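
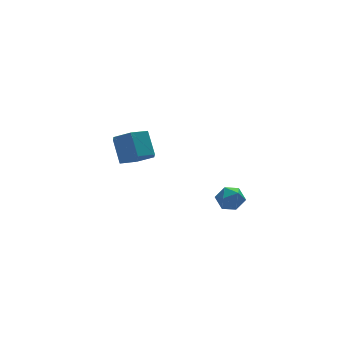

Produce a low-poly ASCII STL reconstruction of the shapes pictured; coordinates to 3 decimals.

solid 
facet normal -0.809 0.250 -0.533
outer loop
vertex 1.901 -2.274 -4.466
vertex 1.564 -2.988 -4.289
vertex 1.441 -2.352 -3.804
endloop
endfacet
facet normal -0.502 0.827 -0.251
outer loop
vertex 1.901 -2.274 -4.466
vertex 1.441 -2.352 -3.804
vertex 2.128 -1.925 -3.771
endloop
endfacet
facet normal 0.171 0.857 -0.486
outer loop
vertex 1.901 -2.274 -4.466
vertex 2.128 -1.925 -3.771
vertex 2.677 -2.298 -4.235
endloop
endfacet
facet normal 0.281 0.295 -0.913
outer loop
vertex 1.901 -2.274 -4.466
vertex 2.677 -2.298 -4.235
vertex 2.328 -2.956 -4.555
endloop
endfacet
facet normal -0.325 -0.080 -0.942
outer loop
vertex 1.901 -2.274 -4.466
vertex 2.328 -2.956 -4.555
vertex 1.564 -2.988 -4.289
endloop
endfacet
facet normal -0.485 0.745 0.457
outer loop
vertex 2.128 -1.925 -3.771
vertex 1.441 -2.352 -3.804
vertex 1.932 -2.424 -3.165
endloop
endfacet
facet normal -0.982 -0.191 0.001
outer loop
vertex 1.441 -2.352 -3.804
vertex 1.564 -2.988 -4.289
vertex 1.583 -3.082 -3.485
endloop
endfacet
facet normal -0.200 -0.724 -0.661
outer loop
vertex 1.564 -2.988 -4.289
vertex 2.328 -2.956 -4.555
vertex 2.132 -3.455 -3.949
endloop
endfacet
facet normal 0.781 -0.116 -0.613
outer loop
vertex 2.328 -2.956 -4.555
vertex 2.677 -2.298 -4.235
vertex 2.819 -3.028 -3.916
endloop
endfacet
facet normal 0.605 0.793 0.078
outer loop
vertex 2.677 -2.298 -4.235
vertex 2.128 -1.925 -3.771
vertex 2.696 -2.392 -3.431
endloop
endfacet
facet normal -0.281 -0.295 0.913
outer loop
vertex 2.359 -3.106 -3.254
vertex 1.932 -2.424 -3.165
vertex 1.583 -3.082 -3.485
endloop
endfacet
facet normal -0.171 -0.857 0.486
outer loop
vertex 2.359 -3.106 -3.254
vertex 1.583 -3.082 -3.485
vertex 2.132 -3.455 -3.949
endloop
endfacet
facet normal 0.502 -0.827 0.251
outer loop
vertex 2.359 -3.106 -3.254
vertex 2.132 -3.455 -3.949
vertex 2.819 -3.028 -3.916
endloop
endfacet
facet normal 0.809 -0.250 0.533
outer loop
vertex 2.359 -3.106 -3.254
vertex 2.819 -3.028 -3.916
vertex 2.696 -2.392 -3.431
endloop
endfacet
facet normal 0.325 0.080 0.942
outer loop
vertex 2.359 -3.106 -3.254
vertex 2.696 -2.392 -3.431
vertex 1.932 -2.424 -3.165
endloop
endfacet
facet normal -0.781 0.116 0.613
outer loop
vertex 1.583 -3.082 -3.485
vertex 1.932 -2.424 -3.165
vertex 1.441 -2.352 -3.804
endloop
endfacet
facet normal -0.605 -0.793 -0.078
outer loop
vertex 2.132 -3.455 -3.949
vertex 1.583 -3.082 -3.485
vertex 1.564 -2.988 -4.289
endloop
endfacet
facet normal 0.485 -0.745 -0.457
outer loop
vertex 2.819 -3.028 -3.916
vertex 2.132 -3.455 -3.949
vertex 2.328 -2.956 -4.555
endloop
endfacet
facet normal 0.982 0.191 -0.001
outer loop
vertex 2.696 -2.392 -3.431
vertex 2.819 -3.028 -3.916
vertex 2.677 -2.298 -4.235
endloop
endfacet
facet normal 0.200 0.724 0.661
outer loop
vertex 1.932 -2.424 -3.165
vertex 2.696 -2.392 -3.431
vertex 2.128 -1.925 -3.771
endloop
endfacet
facet normal -0.013 -0.686 -0.728
outer loop
vertex 0.161 2.646 -3.399
vertex -0.61 3.172 -3.881
vertex 0.393 3.39 -4.104
endloop
endfacet
facet normal 0.975 -0.169 0.143
outer loop
vertex 0.161 2.646 -3.399
vertex 0.393 3.39 -4.104
vertex 0.18 3.723 -2.257
endloop
endfacet
facet normal 0.975 -0.169 0.143
outer loop
vertex 0.18 3.723 -2.257
vertex 0.393 3.39 -4.104
vertex 0.412 4.467 -2.961
endloop
endfacet
facet normal 0.012 0.685 0.728
outer loop
vertex 0.18 3.723 -2.257
vertex 0.412 4.467 -2.961
vertex -0.59 4.248 -2.739
endloop
endfacet
facet normal -0.013 -0.686 -0.727
outer loop
vertex 0.393 3.39 -4.104
vertex -0.61 3.172 -3.881
vertex -0.378 3.915 -4.586
endloop
endfacet
facet normal 0.679 0.529 -0.510
outer loop
vertex 0.393 3.39 -4.104
vertex -0.378 3.915 -4.586
vertex 0.412 4.467 -2.961
endloop
endfacet
facet normal 0.679 0.529 -0.510
outer loop
vertex 0.412 4.467 -2.961
vertex -0.378 3.915 -4.586
vertex -0.359 4.992 -3.443
endloop
endfacet
facet normal 0.012 0.685 0.728
outer loop
vertex 0.412 4.467 -2.961
vertex -0.359 4.992 -3.443
vertex -0.59 4.248 -2.739
endloop
endfacet
facet normal -0.013 -0.686 -0.727
outer loop
vertex -0.378 3.915 -4.586
vertex -0.61 3.172 -3.881
vertex -1.38 3.697 -4.363
endloop
endfacet
facet normal -0.297 0.697 -0.652
outer loop
vertex -0.378 3.915 -4.586
vertex -1.38 3.697 -4.363
vertex -0.359 4.992 -3.443
endloop
endfacet
facet normal -0.296 0.697 -0.653
outer loop
vertex -0.359 4.992 -3.443
vertex -1.38 3.697 -4.363
vertex -1.361 4.774 -3.221
endloop
endfacet
facet normal 0.012 0.685 0.728
outer loop
vertex -0.359 4.992 -3.443
vertex -1.361 4.774 -3.221
vertex -0.59 4.248 -2.739
endloop
endfacet
facet normal -0.012 -0.685 -0.728
outer loop
vertex -1.38 3.697 -4.363
vertex -0.61 3.172 -3.881
vertex -1.612 2.953 -3.659
endloop
endfacet
facet normal -0.975 0.169 -0.143
outer loop
vertex -1.38 3.697 -4.363
vertex -1.612 2.953 -3.659
vertex -1.361 4.774 -3.221
endloop
endfacet
facet normal -0.975 0.169 -0.143
outer loop
vertex -1.361 4.774 -3.221
vertex -1.612 2.953 -3.659
vertex -1.593 4.03 -2.516
endloop
endfacet
facet normal 0.013 0.686 0.728
outer loop
vertex -1.361 4.774 -3.221
vertex -1.593 4.03 -2.516
vertex -0.59 4.248 -2.739
endloop
endfacet
facet normal -0.012 -0.685 -0.728
outer loop
vertex -1.612 2.953 -3.659
vertex -0.61 3.172 -3.881
vertex -0.841 2.428 -3.177
endloop
endfacet
facet normal -0.679 -0.529 0.510
outer loop
vertex -1.612 2.953 -3.659
vertex -0.841 2.428 -3.177
vertex -1.593 4.03 -2.516
endloop
endfacet
facet normal -0.679 -0.529 0.510
outer loop
vertex -1.593 4.03 -2.516
vertex -0.841 2.428 -3.177
vertex -0.822 3.505 -2.034
endloop
endfacet
facet normal 0.013 0.686 0.727
outer loop
vertex -1.593 4.03 -2.516
vertex -0.822 3.505 -2.034
vertex -0.59 4.248 -2.739
endloop
endfacet
facet normal -0.012 -0.685 -0.728
outer loop
vertex -0.841 2.428 -3.177
vertex -0.61 3.172 -3.881
vertex 0.161 2.646 -3.399
endloop
endfacet
facet normal 0.296 -0.698 0.652
outer loop
vertex -0.841 2.428 -3.177
vertex 0.161 2.646 -3.399
vertex -0.822 3.505 -2.034
endloop
endfacet
facet normal 0.297 -0.697 0.653
outer loop
vertex -0.822 3.505 -2.034
vertex 0.161 2.646 -3.399
vertex 0.18 3.723 -2.257
endloop
endfacet
facet normal 0.013 0.686 0.727
outer loop
vertex -0.822 3.505 -2.034
vertex 0.18 3.723 -2.257
vertex -0.59 4.248 -2.739
endloop
endfacet

endsolid


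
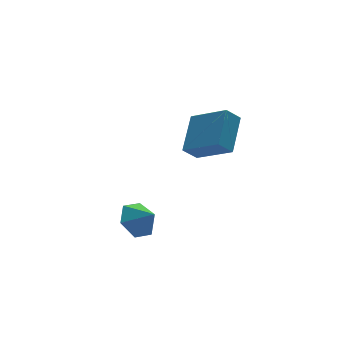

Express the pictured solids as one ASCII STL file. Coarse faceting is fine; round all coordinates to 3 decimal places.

solid 
facet normal -0.544 -0.635 -0.549
outer loop
vertex 1.326 -0.983 -1.527
vertex 0.61 -0.959 -0.845
vertex 0.431 0.647 -2.524
endloop
endfacet
facet normal 0.724 -0.024 -0.690
outer loop
vertex 1.59 1.999 -1.355
vertex 1.326 -0.983 -1.527
vertex 0.431 0.647 -2.524
endloop
endfacet
facet normal -0.544 -0.635 -0.549
outer loop
vertex 0.431 0.647 -2.524
vertex 0.61 -0.959 -0.845
vertex -0.285 0.671 -1.842
endloop
endfacet
facet normal -0.424 0.772 -0.473
outer loop
vertex -0.285 0.671 -1.842
vertex 1.59 1.999 -1.355
vertex 0.431 0.647 -2.524
endloop
endfacet
facet normal 0.424 -0.772 0.473
outer loop
vertex 1.326 -0.983 -1.527
vertex 1.769 0.393 0.324
vertex 0.61 -0.959 -0.845
endloop
endfacet
facet normal 0.724 -0.024 -0.690
outer loop
vertex 2.485 0.369 -0.358
vertex 1.326 -0.983 -1.527
vertex 1.59 1.999 -1.355
endloop
endfacet
facet normal 0.424 -0.772 0.473
outer loop
vertex 2.485 0.369 -0.358
vertex 1.769 0.393 0.324
vertex 1.326 -0.983 -1.527
endloop
endfacet
facet normal -0.724 0.024 0.690
outer loop
vertex 0.61 -0.959 -0.845
vertex 1.769 0.393 0.324
vertex -0.285 0.671 -1.842
endloop
endfacet
facet normal -0.424 0.772 -0.473
outer loop
vertex 0.874 2.023 -0.673
vertex 1.59 1.999 -1.355
vertex -0.285 0.671 -1.842
endloop
endfacet
facet normal -0.724 0.024 0.690
outer loop
vertex -0.285 0.671 -1.842
vertex 1.769 0.393 0.324
vertex 0.874 2.023 -0.673
endloop
endfacet
facet normal 0.544 0.635 0.549
outer loop
vertex 0.874 2.023 -0.673
vertex 2.485 0.369 -0.358
vertex 1.59 1.999 -1.355
endloop
endfacet
facet normal 0.544 0.635 0.549
outer loop
vertex 1.769 0.393 0.324
vertex 2.485 0.369 -0.358
vertex 0.874 2.023 -0.673
endloop
endfacet
facet normal -0.378 0.691 -0.616
outer loop
vertex -3.408 -1.305 -3.213
vertex -3.893 -2.019 -3.717
vertex -4.333 -1.568 -2.94
endloop
endfacet
facet normal 0.252 0.112 0.961
outer loop
vertex -3.408 -1.305 -3.213
vertex -4.333 -1.568 -2.94
vertex -3.467 -2.801 -3.023
endloop
endfacet
facet normal -0.377 0.692 -0.615
outer loop
vertex -4.333 -1.568 -2.94
vertex -3.893 -2.019 -3.717
vertex -4.819 -2.282 -3.445
endloop
endfacet
facet normal -0.396 -0.335 0.855
outer loop
vertex -4.333 -1.568 -2.94
vertex -4.819 -2.282 -3.445
vertex -3.467 -2.801 -3.023
endloop
endfacet
facet normal -0.377 0.692 -0.615
outer loop
vertex -4.819 -2.282 -3.445
vertex -3.893 -2.019 -3.717
vertex -4.379 -2.733 -4.222
endloop
endfacet
facet normal -0.417 -0.868 0.268
outer loop
vertex -4.819 -2.282 -3.445
vertex -4.379 -2.733 -4.222
vertex -3.467 -2.801 -3.023
endloop
endfacet
facet normal -0.379 0.692 -0.614
outer loop
vertex -4.379 -2.733 -4.222
vertex -3.893 -2.019 -3.717
vertex -3.454 -2.469 -4.495
endloop
endfacet
facet normal 0.209 -0.954 -0.213
outer loop
vertex -4.379 -2.733 -4.222
vertex -3.454 -2.469 -4.495
vertex -3.467 -2.801 -3.023
endloop
endfacet
facet normal -0.378 0.693 -0.614
outer loop
vertex -3.454 -2.469 -4.495
vertex -3.893 -2.019 -3.717
vertex -2.968 -1.756 -3.99
endloop
endfacet
facet normal 0.855 -0.507 -0.107
outer loop
vertex -3.454 -2.469 -4.495
vertex -2.968 -1.756 -3.99
vertex -3.467 -2.801 -3.023
endloop
endfacet
facet normal -0.378 0.691 -0.616
outer loop
vertex -2.968 -1.756 -3.99
vertex -3.893 -2.019 -3.717
vertex -3.408 -1.305 -3.213
endloop
endfacet
facet normal 0.876 0.027 0.481
outer loop
vertex -2.968 -1.756 -3.99
vertex -3.408 -1.305 -3.213
vertex -3.467 -2.801 -3.023
endloop
endfacet

endsolid


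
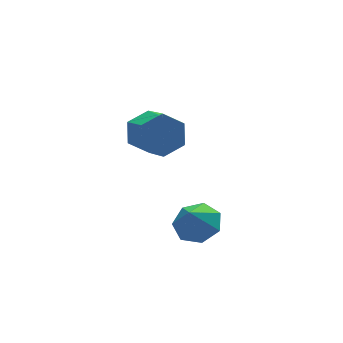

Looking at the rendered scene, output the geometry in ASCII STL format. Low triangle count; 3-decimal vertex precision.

solid 
facet normal 0.072 0.842 -0.535
outer loop
vertex 2.673 2.623 -2.845
vertex 1.909 3.062 -2.256
vertex 2.924 3.16 -1.966
endloop
endfacet
facet normal 0.969 -0.186 -0.163
outer loop
vertex 2.673 2.623 -2.845
vertex 2.924 3.16 -1.966
vertex 2.535 0.998 -1.813
endloop
endfacet
facet normal 0.969 -0.186 -0.162
outer loop
vertex 2.535 0.998 -1.813
vertex 2.924 3.16 -1.966
vertex 2.785 1.535 -0.934
endloop
endfacet
facet normal -0.072 -0.842 0.535
outer loop
vertex 2.535 0.998 -1.813
vertex 2.785 1.535 -0.934
vertex 1.771 1.438 -1.224
endloop
endfacet
facet normal 0.072 0.842 -0.535
outer loop
vertex 2.924 3.16 -1.966
vertex 1.909 3.062 -2.256
vertex 2.16 3.599 -1.377
endloop
endfacet
facet normal 0.689 0.345 0.637
outer loop
vertex 2.924 3.16 -1.966
vertex 2.16 3.599 -1.377
vertex 2.785 1.535 -0.934
endloop
endfacet
facet normal 0.690 0.345 0.636
outer loop
vertex 2.785 1.535 -0.934
vertex 2.16 3.599 -1.377
vertex 2.021 1.975 -0.345
endloop
endfacet
facet normal -0.072 -0.842 0.535
outer loop
vertex 2.785 1.535 -0.934
vertex 2.021 1.975 -0.345
vertex 1.771 1.438 -1.224
endloop
endfacet
facet normal 0.072 0.842 -0.535
outer loop
vertex 2.16 3.599 -1.377
vertex 1.909 3.062 -2.256
vertex 1.145 3.502 -1.667
endloop
endfacet
facet normal -0.279 0.532 0.799
outer loop
vertex 2.16 3.599 -1.377
vertex 1.145 3.502 -1.667
vertex 2.021 1.975 -0.345
endloop
endfacet
facet normal -0.280 0.531 0.799
outer loop
vertex 2.021 1.975 -0.345
vertex 1.145 3.502 -1.667
vertex 1.007 1.877 -0.635
endloop
endfacet
facet normal -0.072 -0.842 0.535
outer loop
vertex 2.021 1.975 -0.345
vertex 1.007 1.877 -0.635
vertex 1.771 1.438 -1.224
endloop
endfacet
facet normal 0.072 0.842 -0.535
outer loop
vertex 1.145 3.502 -1.667
vertex 1.909 3.062 -2.256
vertex 0.895 2.965 -2.546
endloop
endfacet
facet normal -0.969 0.185 0.162
outer loop
vertex 1.145 3.502 -1.667
vertex 0.895 2.965 -2.546
vertex 1.007 1.877 -0.635
endloop
endfacet
facet normal -0.969 0.186 0.163
outer loop
vertex 1.007 1.877 -0.635
vertex 0.895 2.965 -2.546
vertex 0.756 1.34 -1.514
endloop
endfacet
facet normal -0.072 -0.842 0.535
outer loop
vertex 1.007 1.877 -0.635
vertex 0.756 1.34 -1.514
vertex 1.771 1.438 -1.224
endloop
endfacet
facet normal 0.072 0.842 -0.535
outer loop
vertex 0.895 2.965 -2.546
vertex 1.909 3.062 -2.256
vertex 1.659 2.525 -3.135
endloop
endfacet
facet normal -0.690 -0.345 -0.637
outer loop
vertex 0.895 2.965 -2.546
vertex 1.659 2.525 -3.135
vertex 0.756 1.34 -1.514
endloop
endfacet
facet normal -0.689 -0.346 -0.637
outer loop
vertex 0.756 1.34 -1.514
vertex 1.659 2.525 -3.135
vertex 1.52 0.901 -2.103
endloop
endfacet
facet normal -0.072 -0.842 0.535
outer loop
vertex 0.756 1.34 -1.514
vertex 1.52 0.901 -2.103
vertex 1.771 1.438 -1.224
endloop
endfacet
facet normal 0.072 0.842 -0.535
outer loop
vertex 1.659 2.525 -3.135
vertex 1.909 3.062 -2.256
vertex 2.673 2.623 -2.845
endloop
endfacet
facet normal 0.280 -0.532 -0.799
outer loop
vertex 1.659 2.525 -3.135
vertex 2.673 2.623 -2.845
vertex 1.52 0.901 -2.103
endloop
endfacet
facet normal 0.279 -0.532 -0.800
outer loop
vertex 1.52 0.901 -2.103
vertex 2.673 2.623 -2.845
vertex 2.535 0.998 -1.813
endloop
endfacet
facet normal -0.072 -0.842 0.535
outer loop
vertex 1.52 0.901 -2.103
vertex 2.535 0.998 -1.813
vertex 1.771 1.438 -1.224
endloop
endfacet
facet normal 0.408 0.261 -0.875
outer loop
vertex 1.956 -3.131 -3.82
vertex 1.416 -2.254 -3.81
vertex 2.354 -2.435 -3.426
endloop
endfacet
facet normal 0.425 -0.618 0.662
outer loop
vertex 1.956 -3.131 -3.82
vertex 2.354 -2.435 -3.426
vertex 0.864 -2.606 -2.63
endloop
endfacet
facet normal 0.408 0.260 -0.875
outer loop
vertex 2.354 -2.435 -3.426
vertex 1.416 -2.254 -3.81
vertex 2.046 -1.602 -3.322
endloop
endfacet
facet normal 0.465 0.062 0.883
outer loop
vertex 2.354 -2.435 -3.426
vertex 2.046 -1.602 -3.322
vertex 0.864 -2.606 -2.63
endloop
endfacet
facet normal 0.408 0.261 -0.875
outer loop
vertex 2.046 -1.602 -3.322
vertex 1.416 -2.254 -3.81
vertex 1.263 -1.26 -3.585
endloop
endfacet
facet normal -0.019 0.582 0.813
outer loop
vertex 2.046 -1.602 -3.322
vertex 1.263 -1.26 -3.585
vertex 0.864 -2.606 -2.63
endloop
endfacet
facet normal 0.409 0.261 -0.874
outer loop
vertex 1.263 -1.26 -3.585
vertex 1.416 -2.254 -3.81
vertex 0.595 -1.667 -4.019
endloop
endfacet
facet normal -0.664 0.554 0.503
outer loop
vertex 1.263 -1.26 -3.585
vertex 0.595 -1.667 -4.019
vertex 0.864 -2.606 -2.63
endloop
endfacet
facet normal 0.409 0.260 -0.875
outer loop
vertex 0.595 -1.667 -4.019
vertex 1.416 -2.254 -3.81
vertex 0.545 -2.516 -4.295
endloop
endfacet
facet normal -0.982 -0.003 0.188
outer loop
vertex 0.595 -1.667 -4.019
vertex 0.545 -2.516 -4.295
vertex 0.864 -2.606 -2.63
endloop
endfacet
facet normal 0.409 0.261 -0.875
outer loop
vertex 0.545 -2.516 -4.295
vertex 1.416 -2.254 -3.81
vertex 1.151 -3.167 -4.206
endloop
endfacet
facet normal -0.735 -0.670 0.105
outer loop
vertex 0.545 -2.516 -4.295
vertex 1.151 -3.167 -4.206
vertex 0.864 -2.606 -2.63
endloop
endfacet
facet normal 0.408 0.261 -0.875
outer loop
vertex 1.151 -3.167 -4.206
vertex 1.416 -2.254 -3.81
vertex 1.956 -3.131 -3.82
endloop
endfacet
facet normal -0.109 -0.943 0.316
outer loop
vertex 1.151 -3.167 -4.206
vertex 1.956 -3.131 -3.82
vertex 0.864 -2.606 -2.63
endloop
endfacet

endsolid


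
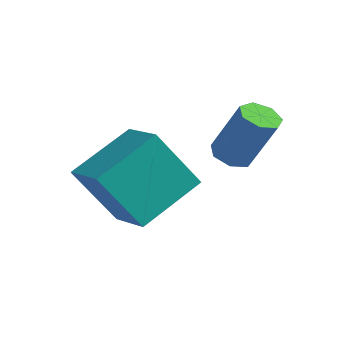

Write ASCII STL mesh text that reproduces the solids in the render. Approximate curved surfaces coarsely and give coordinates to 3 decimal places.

solid 
facet normal -0.478 -0.094 -0.874
outer loop
vertex 0.471 -1.857 -2.227
vertex -0.016 -1.91 -1.955
vertex 0.232 -1.443 -2.141
endloop
endfacet
facet normal 0.728 0.514 -0.454
outer loop
vertex 0.471 -1.857 -2.227
vertex 0.232 -1.443 -2.141
vertex 1.263 -1.698 -0.776
endloop
endfacet
facet normal 0.728 0.515 -0.453
outer loop
vertex 1.263 -1.698 -0.776
vertex 0.232 -1.443 -2.141
vertex 1.023 -1.284 -0.691
endloop
endfacet
facet normal 0.476 0.097 0.874
outer loop
vertex 1.263 -1.698 -0.776
vertex 1.023 -1.284 -0.691
vertex 0.776 -1.75 -0.505
endloop
endfacet
facet normal -0.476 -0.095 -0.874
outer loop
vertex 0.232 -1.443 -2.141
vertex -0.016 -1.91 -1.955
vertex -0.194 -1.38 -1.916
endloop
endfacet
facet normal 0.069 0.987 -0.146
outer loop
vertex 0.232 -1.443 -2.141
vertex -0.194 -1.38 -1.916
vertex 1.023 -1.284 -0.691
endloop
endfacet
facet normal 0.069 0.987 -0.146
outer loop
vertex 1.023 -1.284 -0.691
vertex -0.194 -1.38 -1.916
vertex 0.597 -1.221 -0.465
endloop
endfacet
facet normal 0.477 0.096 0.873
outer loop
vertex 1.023 -1.284 -0.691
vertex 0.597 -1.221 -0.465
vertex 0.776 -1.75 -0.505
endloop
endfacet
facet normal -0.476 -0.096 -0.874
outer loop
vertex -0.194 -1.38 -1.916
vertex -0.016 -1.91 -1.955
vertex -0.486 -1.716 -1.72
endloop
endfacet
facet normal -0.642 0.717 0.272
outer loop
vertex -0.194 -1.38 -1.916
vertex -0.486 -1.716 -1.72
vertex 0.597 -1.221 -0.465
endloop
endfacet
facet normal -0.643 0.715 0.273
outer loop
vertex 0.597 -1.221 -0.465
vertex -0.486 -1.716 -1.72
vertex 0.306 -1.557 -0.27
endloop
endfacet
facet normal 0.476 0.095 0.874
outer loop
vertex 0.597 -1.221 -0.465
vertex 0.306 -1.557 -0.27
vertex 0.776 -1.75 -0.505
endloop
endfacet
facet normal -0.477 -0.097 -0.874
outer loop
vertex -0.486 -1.716 -1.72
vertex -0.016 -1.91 -1.955
vertex -0.423 -2.198 -1.701
endloop
endfacet
facet normal -0.869 -0.094 0.485
outer loop
vertex -0.486 -1.716 -1.72
vertex -0.423 -2.198 -1.701
vertex 0.306 -1.557 -0.27
endloop
endfacet
facet normal -0.870 -0.093 0.485
outer loop
vertex 0.306 -1.557 -0.27
vertex -0.423 -2.198 -1.701
vertex 0.368 -2.039 -0.251
endloop
endfacet
facet normal 0.476 0.096 0.874
outer loop
vertex 0.306 -1.557 -0.27
vertex 0.368 -2.039 -0.251
vertex 0.776 -1.75 -0.505
endloop
endfacet
facet normal -0.478 -0.095 -0.873
outer loop
vertex -0.423 -2.198 -1.701
vertex -0.016 -1.91 -1.955
vertex -0.054 -2.462 -1.874
endloop
endfacet
facet normal -0.441 -0.834 0.332
outer loop
vertex -0.423 -2.198 -1.701
vertex -0.054 -2.462 -1.874
vertex 0.368 -2.039 -0.251
endloop
endfacet
facet normal -0.441 -0.834 0.332
outer loop
vertex 0.368 -2.039 -0.251
vertex -0.054 -2.462 -1.874
vertex 0.738 -2.303 -0.423
endloop
endfacet
facet normal 0.476 0.097 0.874
outer loop
vertex 0.368 -2.039 -0.251
vertex 0.738 -2.303 -0.423
vertex 0.776 -1.75 -0.505
endloop
endfacet
facet normal -0.477 -0.095 -0.873
outer loop
vertex -0.054 -2.462 -1.874
vertex -0.016 -1.91 -1.955
vertex 0.344 -2.311 -2.108
endloop
endfacet
facet normal 0.318 -0.946 -0.070
outer loop
vertex -0.054 -2.462 -1.874
vertex 0.344 -2.311 -2.108
vertex 0.738 -2.303 -0.423
endloop
endfacet
facet normal 0.320 -0.945 -0.070
outer loop
vertex 0.738 -2.303 -0.423
vertex 0.344 -2.311 -2.108
vertex 1.136 -2.151 -0.657
endloop
endfacet
facet normal 0.477 0.097 0.874
outer loop
vertex 0.738 -2.303 -0.423
vertex 1.136 -2.151 -0.657
vertex 0.776 -1.75 -0.505
endloop
endfacet
facet normal -0.477 -0.095 -0.873
outer loop
vertex 0.344 -2.311 -2.108
vertex -0.016 -1.91 -1.955
vertex 0.471 -1.857 -2.227
endloop
endfacet
facet normal 0.839 -0.345 -0.420
outer loop
vertex 0.344 -2.311 -2.108
vertex 0.471 -1.857 -2.227
vertex 1.136 -2.151 -0.657
endloop
endfacet
facet normal 0.839 -0.346 -0.420
outer loop
vertex 1.136 -2.151 -0.657
vertex 0.471 -1.857 -2.227
vertex 1.263 -1.698 -0.776
endloop
endfacet
facet normal 0.476 0.096 0.874
outer loop
vertex 1.136 -2.151 -0.657
vertex 1.263 -1.698 -0.776
vertex 0.776 -1.75 -0.505
endloop
endfacet
facet normal -0.957 0.203 -0.207
outer loop
vertex -2.331 -3.082 -1.504
vertex -1.779 -2.156 -3.152
vertex -2.474 -4.774 -2.503
endloop
endfacet
facet normal -0.281 -0.470 0.837
outer loop
vertex -1.201 -5.044 -2.228
vertex -2.331 -3.082 -1.504
vertex -2.474 -4.774 -2.503
endloop
endfacet
facet normal -0.957 0.203 -0.207
outer loop
vertex -2.474 -4.774 -2.503
vertex -1.779 -2.156 -3.152
vertex -1.922 -3.848 -4.151
endloop
endfacet
facet normal -0.073 -0.859 -0.507
outer loop
vertex -1.922 -3.848 -4.151
vertex -1.201 -5.044 -2.228
vertex -2.474 -4.774 -2.503
endloop
endfacet
facet normal 0.073 0.859 0.507
outer loop
vertex -2.331 -3.082 -1.504
vertex -0.506 -2.426 -2.877
vertex -1.779 -2.156 -3.152
endloop
endfacet
facet normal -0.281 -0.470 0.837
outer loop
vertex -1.058 -3.352 -1.229
vertex -2.331 -3.082 -1.504
vertex -1.201 -5.044 -2.228
endloop
endfacet
facet normal 0.073 0.859 0.507
outer loop
vertex -1.058 -3.352 -1.229
vertex -0.506 -2.426 -2.877
vertex -2.331 -3.082 -1.504
endloop
endfacet
facet normal 0.281 0.470 -0.837
outer loop
vertex -1.779 -2.156 -3.152
vertex -0.506 -2.426 -2.877
vertex -1.922 -3.848 -4.151
endloop
endfacet
facet normal -0.073 -0.859 -0.507
outer loop
vertex -0.649 -4.118 -3.876
vertex -1.201 -5.044 -2.228
vertex -1.922 -3.848 -4.151
endloop
endfacet
facet normal 0.281 0.470 -0.837
outer loop
vertex -1.922 -3.848 -4.151
vertex -0.506 -2.426 -2.877
vertex -0.649 -4.118 -3.876
endloop
endfacet
facet normal 0.957 -0.203 0.207
outer loop
vertex -0.649 -4.118 -3.876
vertex -1.058 -3.352 -1.229
vertex -1.201 -5.044 -2.228
endloop
endfacet
facet normal 0.957 -0.203 0.207
outer loop
vertex -0.506 -2.426 -2.877
vertex -1.058 -3.352 -1.229
vertex -0.649 -4.118 -3.876
endloop
endfacet

endsolid


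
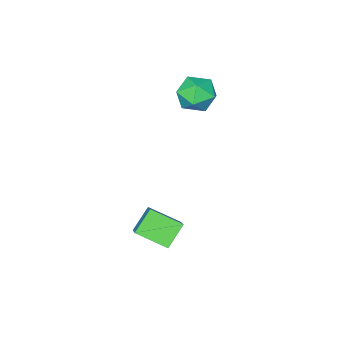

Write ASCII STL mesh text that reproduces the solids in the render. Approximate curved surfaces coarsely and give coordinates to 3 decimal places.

solid 
facet normal -0.426 0.831 -0.358
outer loop
vertex -3.861 0.878 3.094
vertex -4.643 0.612 3.407
vertex -4.109 1.103 3.911
endloop
endfacet
facet normal 0.256 0.949 -0.184
outer loop
vertex -3.861 0.878 3.094
vertex -4.109 1.103 3.911
vertex -3.278 0.849 3.756
endloop
endfacet
facet normal 0.661 0.499 -0.560
outer loop
vertex -3.861 0.878 3.094
vertex -3.278 0.849 3.756
vertex -3.297 0.201 3.157
endloop
endfacet
facet normal 0.230 0.102 -0.968
outer loop
vertex -3.861 0.878 3.094
vertex -3.297 0.201 3.157
vertex -4.141 0.054 2.941
endloop
endfacet
facet normal -0.442 0.307 -0.843
outer loop
vertex -3.861 0.878 3.094
vertex -4.141 0.054 2.941
vertex -4.643 0.612 3.407
endloop
endfacet
facet normal 0.337 0.793 0.507
outer loop
vertex -3.278 0.849 3.756
vertex -4.109 1.103 3.911
vertex -3.699 0.566 4.479
endloop
endfacet
facet normal -0.766 0.602 0.225
outer loop
vertex -4.109 1.103 3.911
vertex -4.643 0.612 3.407
vertex -4.543 0.419 4.263
endloop
endfacet
facet normal -0.792 -0.247 -0.558
outer loop
vertex -4.643 0.612 3.407
vertex -4.141 0.054 2.941
vertex -4.562 -0.229 3.664
endloop
endfacet
facet normal 0.295 -0.579 -0.760
outer loop
vertex -4.141 0.054 2.941
vertex -3.297 0.201 3.157
vertex -3.731 -0.483 3.509
endloop
endfacet
facet normal 0.993 0.065 -0.101
outer loop
vertex -3.297 0.201 3.157
vertex -3.278 0.849 3.756
vertex -3.197 0.008 4.013
endloop
endfacet
facet normal -0.230 -0.102 0.968
outer loop
vertex -3.979 -0.258 4.326
vertex -3.699 0.566 4.479
vertex -4.543 0.419 4.263
endloop
endfacet
facet normal -0.661 -0.499 0.560
outer loop
vertex -3.979 -0.258 4.326
vertex -4.543 0.419 4.263
vertex -4.562 -0.229 3.664
endloop
endfacet
facet normal -0.256 -0.949 0.184
outer loop
vertex -3.979 -0.258 4.326
vertex -4.562 -0.229 3.664
vertex -3.731 -0.483 3.509
endloop
endfacet
facet normal 0.426 -0.831 0.358
outer loop
vertex -3.979 -0.258 4.326
vertex -3.731 -0.483 3.509
vertex -3.197 0.008 4.013
endloop
endfacet
facet normal 0.442 -0.307 0.843
outer loop
vertex -3.979 -0.258 4.326
vertex -3.197 0.008 4.013
vertex -3.699 0.566 4.479
endloop
endfacet
facet normal -0.295 0.579 0.760
outer loop
vertex -4.543 0.419 4.263
vertex -3.699 0.566 4.479
vertex -4.109 1.103 3.911
endloop
endfacet
facet normal -0.993 -0.065 0.101
outer loop
vertex -4.562 -0.229 3.664
vertex -4.543 0.419 4.263
vertex -4.643 0.612 3.407
endloop
endfacet
facet normal -0.337 -0.793 -0.507
outer loop
vertex -3.731 -0.483 3.509
vertex -4.562 -0.229 3.664
vertex -4.141 0.054 2.941
endloop
endfacet
facet normal 0.766 -0.602 -0.225
outer loop
vertex -3.197 0.008 4.013
vertex -3.731 -0.483 3.509
vertex -3.297 0.201 3.157
endloop
endfacet
facet normal 0.792 0.247 0.558
outer loop
vertex -3.699 0.566 4.479
vertex -3.197 0.008 4.013
vertex -3.278 0.849 3.756
endloop
endfacet
facet normal -0.489 0.771 -0.407
outer loop
vertex -0.523 3.477 0.182
vertex 0.321 3.615 -0.571
vertex -1.282 2.446 -0.858
endloop
endfacet
facet normal -0.740 -0.122 0.661
outer loop
vertex -0.621 1.405 -0.309
vertex -0.523 3.477 0.182
vertex -1.282 2.446 -0.858
endloop
endfacet
facet normal -0.490 0.771 -0.407
outer loop
vertex -1.282 2.446 -0.858
vertex 0.321 3.615 -0.571
vertex -0.438 2.584 -1.612
endloop
endfacet
facet normal -0.461 -0.625 -0.630
outer loop
vertex -0.438 2.584 -1.612
vertex -0.621 1.405 -0.309
vertex -1.282 2.446 -0.858
endloop
endfacet
facet normal 0.460 0.625 0.631
outer loop
vertex -0.523 3.477 0.182
vertex 0.982 2.574 -0.022
vertex 0.321 3.615 -0.571
endloop
endfacet
facet normal -0.741 -0.121 0.661
outer loop
vertex 0.138 2.436 0.732
vertex -0.523 3.477 0.182
vertex -0.621 1.405 -0.309
endloop
endfacet
facet normal 0.461 0.625 0.630
outer loop
vertex 0.138 2.436 0.732
vertex 0.982 2.574 -0.022
vertex -0.523 3.477 0.182
endloop
endfacet
facet normal 0.741 0.122 -0.661
outer loop
vertex 0.321 3.615 -0.571
vertex 0.982 2.574 -0.022
vertex -0.438 2.584 -1.612
endloop
endfacet
facet normal -0.460 -0.625 -0.630
outer loop
vertex 0.223 1.543 -1.062
vertex -0.621 1.405 -0.309
vertex -0.438 2.584 -1.612
endloop
endfacet
facet normal 0.741 0.121 -0.661
outer loop
vertex -0.438 2.584 -1.612
vertex 0.982 2.574 -0.022
vertex 0.223 1.543 -1.062
endloop
endfacet
facet normal 0.489 -0.771 0.407
outer loop
vertex 0.223 1.543 -1.062
vertex 0.138 2.436 0.732
vertex -0.621 1.405 -0.309
endloop
endfacet
facet normal 0.490 -0.771 0.407
outer loop
vertex 0.982 2.574 -0.022
vertex 0.138 2.436 0.732
vertex 0.223 1.543 -1.062
endloop
endfacet

endsolid


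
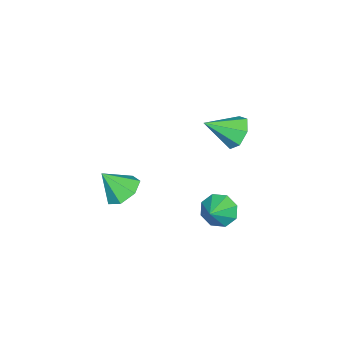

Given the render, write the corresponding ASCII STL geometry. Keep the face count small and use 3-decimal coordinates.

solid 
facet normal -0.270 0.549 -0.791
outer loop
vertex -1.998 -1.234 -3.64
vertex -2.79 -0.853 -3.105
vertex -1.83 -0.487 -3.179
endloop
endfacet
facet normal 0.954 -0.280 0.105
outer loop
vertex -1.998 -1.234 -3.64
vertex -1.83 -0.487 -3.179
vertex -2.35 -1.747 -1.815
endloop
endfacet
facet normal -0.270 0.549 -0.791
outer loop
vertex -1.83 -0.487 -3.179
vertex -2.79 -0.853 -3.105
vertex -2.385 -0.015 -2.662
endloop
endfacet
facet normal 0.773 0.291 0.564
outer loop
vertex -1.83 -0.487 -3.179
vertex -2.385 -0.015 -2.662
vertex -2.35 -1.747 -1.815
endloop
endfacet
facet normal -0.271 0.549 -0.791
outer loop
vertex -2.385 -0.015 -2.662
vertex -2.79 -0.853 -3.105
vertex -3.245 -0.174 -2.478
endloop
endfacet
facet normal 0.110 0.438 0.892
outer loop
vertex -2.385 -0.015 -2.662
vertex -3.245 -0.174 -2.478
vertex -2.35 -1.747 -1.815
endloop
endfacet
facet normal -0.270 0.549 -0.791
outer loop
vertex -3.245 -0.174 -2.478
vertex -2.79 -0.853 -3.105
vertex -3.763 -0.843 -2.766
endloop
endfacet
facet normal -0.535 0.051 0.843
outer loop
vertex -3.245 -0.174 -2.478
vertex -3.763 -0.843 -2.766
vertex -2.35 -1.747 -1.815
endloop
endfacet
facet normal -0.270 0.549 -0.791
outer loop
vertex -3.763 -0.843 -2.766
vertex -2.79 -0.853 -3.105
vertex -3.548 -1.52 -3.309
endloop
endfacet
facet normal -0.677 -0.579 0.454
outer loop
vertex -3.763 -0.843 -2.766
vertex -3.548 -1.52 -3.309
vertex -2.35 -1.747 -1.815
endloop
endfacet
facet normal -0.270 0.549 -0.791
outer loop
vertex -3.548 -1.52 -3.309
vertex -2.79 -0.853 -3.105
vertex -2.762 -1.694 -3.698
endloop
endfacet
facet normal -0.208 -0.978 0.018
outer loop
vertex -3.548 -1.52 -3.309
vertex -2.762 -1.694 -3.698
vertex -2.35 -1.747 -1.815
endloop
endfacet
facet normal -0.270 0.549 -0.791
outer loop
vertex -2.762 -1.694 -3.698
vertex -2.79 -0.853 -3.105
vertex -1.998 -1.234 -3.64
endloop
endfacet
facet normal 0.519 -0.844 -0.137
outer loop
vertex -2.762 -1.694 -3.698
vertex -1.998 -1.234 -3.64
vertex -2.35 -1.747 -1.815
endloop
endfacet
facet normal -0.506 0.706 -0.495
outer loop
vertex -3.345 4.361 1.502
vertex -3.981 4.408 2.219
vertex -3.17 4.909 2.104
endloop
endfacet
facet normal 0.973 -0.073 -0.217
outer loop
vertex -3.345 4.361 1.502
vertex -3.17 4.909 2.104
vertex -3.079 3.152 3.101
endloop
endfacet
facet normal -0.506 0.706 -0.496
outer loop
vertex -3.17 4.909 2.104
vertex -3.981 4.408 2.219
vertex -3.606 5.08 2.793
endloop
endfacet
facet normal 0.838 0.302 0.455
outer loop
vertex -3.17 4.909 2.104
vertex -3.606 5.08 2.793
vertex -3.079 3.152 3.101
endloop
endfacet
facet normal -0.507 0.706 -0.495
outer loop
vertex -3.606 5.08 2.793
vertex -3.981 4.408 2.219
vertex -4.324 4.745 3.05
endloop
endfacet
facet normal 0.238 0.216 0.947
outer loop
vertex -3.606 5.08 2.793
vertex -4.324 4.745 3.05
vertex -3.079 3.152 3.101
endloop
endfacet
facet normal -0.506 0.706 -0.495
outer loop
vertex -4.324 4.745 3.05
vertex -3.981 4.408 2.219
vertex -4.784 4.156 2.681
endloop
endfacet
facet normal -0.375 -0.264 0.889
outer loop
vertex -4.324 4.745 3.05
vertex -4.784 4.156 2.681
vertex -3.079 3.152 3.101
endloop
endfacet
facet normal -0.506 0.706 -0.495
outer loop
vertex -4.784 4.156 2.681
vertex -3.981 4.408 2.219
vertex -4.639 3.757 1.964
endloop
endfacet
facet normal -0.538 -0.778 0.324
outer loop
vertex -4.784 4.156 2.681
vertex -4.639 3.757 1.964
vertex -3.079 3.152 3.101
endloop
endfacet
facet normal -0.506 0.706 -0.496
outer loop
vertex -4.639 3.757 1.964
vertex -3.981 4.408 2.219
vertex -3.998 3.848 1.439
endloop
endfacet
facet normal -0.130 -0.938 -0.321
outer loop
vertex -4.639 3.757 1.964
vertex -3.998 3.848 1.439
vertex -3.079 3.152 3.101
endloop
endfacet
facet normal -0.507 0.706 -0.496
outer loop
vertex -3.998 3.848 1.439
vertex -3.981 4.408 2.219
vertex -3.345 4.361 1.502
endloop
endfacet
facet normal 0.544 -0.623 -0.562
outer loop
vertex -3.998 3.848 1.439
vertex -3.345 4.361 1.502
vertex -3.079 3.152 3.101
endloop
endfacet
facet normal -0.859 -0.038 -0.511
outer loop
vertex -3.53 3.362 -4.662
vertex -4.017 3.554 -3.857
vertex -3.625 4.083 -4.556
endloop
endfacet
facet normal 0.890 0.179 -0.419
outer loop
vertex -3.53 3.362 -4.662
vertex -3.625 4.083 -4.556
vertex -2.883 3.606 -3.183
endloop
endfacet
facet normal -0.859 -0.039 -0.511
outer loop
vertex -3.625 4.083 -4.556
vertex -4.017 3.554 -3.857
vertex -3.95 4.494 -4.041
endloop
endfacet
facet normal 0.693 0.709 -0.128
outer loop
vertex -3.625 4.083 -4.556
vertex -3.95 4.494 -4.041
vertex -2.883 3.606 -3.183
endloop
endfacet
facet normal -0.859 -0.039 -0.511
outer loop
vertex -3.95 4.494 -4.041
vertex -4.017 3.554 -3.857
vertex -4.314 4.355 -3.418
endloop
endfacet
facet normal 0.371 0.836 0.404
outer loop
vertex -3.95 4.494 -4.041
vertex -4.314 4.355 -3.418
vertex -2.883 3.606 -3.183
endloop
endfacet
facet normal -0.859 -0.039 -0.510
outer loop
vertex -4.314 4.355 -3.418
vertex -4.017 3.554 -3.857
vertex -4.504 3.747 -3.052
endloop
endfacet
facet normal 0.112 0.486 0.866
outer loop
vertex -4.314 4.355 -3.418
vertex -4.504 3.747 -3.052
vertex -2.883 3.606 -3.183
endloop
endfacet
facet normal -0.859 -0.039 -0.510
outer loop
vertex -4.504 3.747 -3.052
vertex -4.017 3.554 -3.857
vertex -4.409 3.026 -3.157
endloop
endfacet
facet normal 0.068 -0.135 0.989
outer loop
vertex -4.504 3.747 -3.052
vertex -4.409 3.026 -3.157
vertex -2.883 3.606 -3.183
endloop
endfacet
facet normal -0.859 -0.039 -0.511
outer loop
vertex -4.409 3.026 -3.157
vertex -4.017 3.554 -3.857
vertex -4.084 2.615 -3.672
endloop
endfacet
facet normal 0.265 -0.665 0.698
outer loop
vertex -4.409 3.026 -3.157
vertex -4.084 2.615 -3.672
vertex -2.883 3.606 -3.183
endloop
endfacet
facet normal -0.859 -0.039 -0.511
outer loop
vertex -4.084 2.615 -3.672
vertex -4.017 3.554 -3.857
vertex -3.72 2.754 -4.295
endloop
endfacet
facet normal 0.587 -0.793 0.166
outer loop
vertex -4.084 2.615 -3.672
vertex -3.72 2.754 -4.295
vertex -2.883 3.606 -3.183
endloop
endfacet
facet normal -0.859 -0.040 -0.510
outer loop
vertex -3.72 2.754 -4.295
vertex -4.017 3.554 -3.857
vertex -3.53 3.362 -4.662
endloop
endfacet
facet normal 0.846 -0.443 -0.297
outer loop
vertex -3.72 2.754 -4.295
vertex -3.53 3.362 -4.662
vertex -2.883 3.606 -3.183
endloop
endfacet

endsolid


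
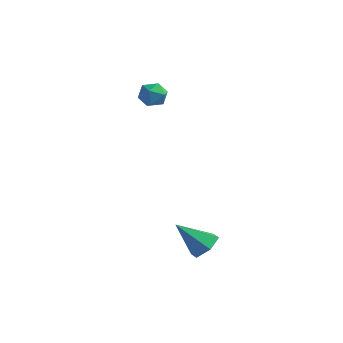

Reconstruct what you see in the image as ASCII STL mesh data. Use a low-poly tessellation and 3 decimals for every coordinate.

solid 
facet normal -0.924 -0.353 0.146
outer loop
vertex -3.101 3.337 1.783
vertex -2.783 2.576 1.953
vertex -2.898 3.133 2.573
endloop
endfacet
facet normal -0.886 0.339 0.315
outer loop
vertex -3.101 3.337 1.783
vertex -2.898 3.133 2.573
vertex -2.712 3.897 2.275
endloop
endfacet
facet normal -0.668 0.696 -0.264
outer loop
vertex -3.101 3.337 1.783
vertex -2.712 3.897 2.275
vertex -2.482 3.813 1.47
endloop
endfacet
facet normal -0.571 0.223 -0.790
outer loop
vertex -3.101 3.337 1.783
vertex -2.482 3.813 1.47
vertex -2.526 2.997 1.271
endloop
endfacet
facet normal -0.729 -0.425 -0.537
outer loop
vertex -3.101 3.337 1.783
vertex -2.526 2.997 1.271
vertex -2.783 2.576 1.953
endloop
endfacet
facet normal -0.390 0.415 0.822
outer loop
vertex -2.712 3.897 2.275
vertex -2.898 3.133 2.573
vertex -2.154 3.483 2.749
endloop
endfacet
facet normal -0.451 -0.704 0.549
outer loop
vertex -2.898 3.133 2.573
vertex -2.783 2.576 1.953
vertex -2.198 2.667 2.55
endloop
endfacet
facet normal -0.135 -0.820 -0.557
outer loop
vertex -2.783 2.576 1.953
vertex -2.526 2.997 1.271
vertex -1.968 2.583 1.745
endloop
endfacet
facet normal 0.121 0.229 -0.966
outer loop
vertex -2.526 2.997 1.271
vertex -2.482 3.813 1.47
vertex -1.782 3.347 1.447
endloop
endfacet
facet normal -0.038 0.993 -0.114
outer loop
vertex -2.482 3.813 1.47
vertex -2.712 3.897 2.275
vertex -1.897 3.904 2.067
endloop
endfacet
facet normal 0.571 -0.223 0.790
outer loop
vertex -1.579 3.143 2.237
vertex -2.154 3.483 2.749
vertex -2.198 2.667 2.55
endloop
endfacet
facet normal 0.668 -0.696 0.264
outer loop
vertex -1.579 3.143 2.237
vertex -2.198 2.667 2.55
vertex -1.968 2.583 1.745
endloop
endfacet
facet normal 0.886 -0.339 -0.315
outer loop
vertex -1.579 3.143 2.237
vertex -1.968 2.583 1.745
vertex -1.782 3.347 1.447
endloop
endfacet
facet normal 0.924 0.353 -0.146
outer loop
vertex -1.579 3.143 2.237
vertex -1.782 3.347 1.447
vertex -1.897 3.904 2.067
endloop
endfacet
facet normal 0.729 0.425 0.537
outer loop
vertex -1.579 3.143 2.237
vertex -1.897 3.904 2.067
vertex -2.154 3.483 2.749
endloop
endfacet
facet normal -0.121 -0.229 0.966
outer loop
vertex -2.198 2.667 2.55
vertex -2.154 3.483 2.749
vertex -2.898 3.133 2.573
endloop
endfacet
facet normal 0.038 -0.993 0.114
outer loop
vertex -1.968 2.583 1.745
vertex -2.198 2.667 2.55
vertex -2.783 2.576 1.953
endloop
endfacet
facet normal 0.390 -0.415 -0.822
outer loop
vertex -1.782 3.347 1.447
vertex -1.968 2.583 1.745
vertex -2.526 2.997 1.271
endloop
endfacet
facet normal 0.451 0.704 -0.549
outer loop
vertex -1.897 3.904 2.067
vertex -1.782 3.347 1.447
vertex -2.482 3.813 1.47
endloop
endfacet
facet normal 0.135 0.820 0.557
outer loop
vertex -2.154 3.483 2.749
vertex -1.897 3.904 2.067
vertex -2.712 3.897 2.275
endloop
endfacet
facet normal 0.599 0.360 -0.715
outer loop
vertex 4.954 -2.975 -3.648
vertex 4.304 -2.409 -3.907
vertex 4.899 -2.155 -3.281
endloop
endfacet
facet normal 0.519 -0.320 0.793
outer loop
vertex 4.954 -2.975 -3.648
vertex 4.899 -2.155 -3.281
vertex 3.136 -3.111 -2.513
endloop
endfacet
facet normal 0.599 0.360 -0.715
outer loop
vertex 4.899 -2.155 -3.281
vertex 4.304 -2.409 -3.907
vertex 4.249 -1.589 -3.54
endloop
endfacet
facet normal 0.099 0.506 0.857
outer loop
vertex 4.899 -2.155 -3.281
vertex 4.249 -1.589 -3.54
vertex 3.136 -3.111 -2.513
endloop
endfacet
facet normal 0.600 0.360 -0.715
outer loop
vertex 4.249 -1.589 -3.54
vertex 4.304 -2.409 -3.907
vertex 3.655 -1.842 -4.166
endloop
endfacet
facet normal -0.642 0.692 0.330
outer loop
vertex 4.249 -1.589 -3.54
vertex 3.655 -1.842 -4.166
vertex 3.136 -3.111 -2.513
endloop
endfacet
facet normal 0.600 0.360 -0.715
outer loop
vertex 3.655 -1.842 -4.166
vertex 4.304 -2.409 -3.907
vertex 3.71 -2.662 -4.533
endloop
endfacet
facet normal -0.964 0.053 -0.262
outer loop
vertex 3.655 -1.842 -4.166
vertex 3.71 -2.662 -4.533
vertex 3.136 -3.111 -2.513
endloop
endfacet
facet normal 0.600 0.360 -0.715
outer loop
vertex 3.71 -2.662 -4.533
vertex 4.304 -2.409 -3.907
vertex 4.359 -3.229 -4.274
endloop
endfacet
facet normal -0.545 -0.773 -0.326
outer loop
vertex 3.71 -2.662 -4.533
vertex 4.359 -3.229 -4.274
vertex 3.136 -3.111 -2.513
endloop
endfacet
facet normal 0.599 0.360 -0.715
outer loop
vertex 4.359 -3.229 -4.274
vertex 4.304 -2.409 -3.907
vertex 4.954 -2.975 -3.648
endloop
endfacet
facet normal 0.198 -0.959 0.201
outer loop
vertex 4.359 -3.229 -4.274
vertex 4.954 -2.975 -3.648
vertex 3.136 -3.111 -2.513
endloop
endfacet

endsolid


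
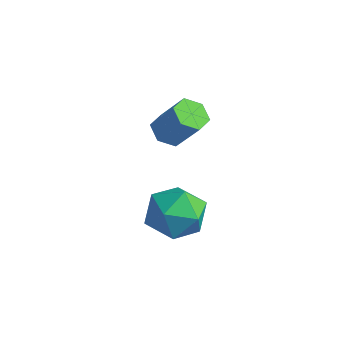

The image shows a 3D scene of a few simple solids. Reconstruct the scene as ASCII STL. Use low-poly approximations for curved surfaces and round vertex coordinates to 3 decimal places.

solid 
facet normal -0.569 -0.145 -0.810
outer loop
vertex -0.271 3.759 1.204
vertex -0.654 3.277 1.559
vertex -0.845 3.961 1.571
endloop
endfacet
facet normal 0.156 0.948 -0.278
outer loop
vertex -0.271 3.759 1.204
vertex -0.845 3.961 1.571
vertex 0.616 3.984 2.467
endloop
endfacet
facet normal 0.156 0.948 -0.278
outer loop
vertex 0.616 3.984 2.467
vertex -0.845 3.961 1.571
vertex 0.043 4.186 2.834
endloop
endfacet
facet normal 0.569 0.144 0.810
outer loop
vertex 0.616 3.984 2.467
vertex 0.043 4.186 2.834
vertex 0.234 3.503 2.821
endloop
endfacet
facet normal -0.569 -0.145 -0.809
outer loop
vertex -0.845 3.961 1.571
vertex -0.654 3.277 1.559
vertex -1.227 3.479 1.926
endloop
endfacet
facet normal -0.622 0.720 0.309
outer loop
vertex -0.845 3.961 1.571
vertex -1.227 3.479 1.926
vertex 0.043 4.186 2.834
endloop
endfacet
facet normal -0.622 0.720 0.309
outer loop
vertex 0.043 4.186 2.834
vertex -1.227 3.479 1.926
vertex -0.339 3.704 3.188
endloop
endfacet
facet normal 0.569 0.144 0.810
outer loop
vertex 0.043 4.186 2.834
vertex -0.339 3.704 3.188
vertex 0.234 3.503 2.821
endloop
endfacet
facet normal -0.569 -0.144 -0.810
outer loop
vertex -1.227 3.479 1.926
vertex -0.654 3.277 1.559
vertex -1.036 2.796 1.913
endloop
endfacet
facet normal -0.777 -0.228 0.587
outer loop
vertex -1.227 3.479 1.926
vertex -1.036 2.796 1.913
vertex -0.339 3.704 3.188
endloop
endfacet
facet normal -0.778 -0.227 0.586
outer loop
vertex -0.339 3.704 3.188
vertex -1.036 2.796 1.913
vertex -0.149 3.021 3.176
endloop
endfacet
facet normal 0.569 0.144 0.810
outer loop
vertex -0.339 3.704 3.188
vertex -0.149 3.021 3.176
vertex 0.234 3.503 2.821
endloop
endfacet
facet normal -0.569 -0.144 -0.810
outer loop
vertex -1.036 2.796 1.913
vertex -0.654 3.277 1.559
vertex -0.463 2.594 1.546
endloop
endfacet
facet normal -0.156 -0.948 0.278
outer loop
vertex -1.036 2.796 1.913
vertex -0.463 2.594 1.546
vertex -0.149 3.021 3.176
endloop
endfacet
facet normal -0.156 -0.948 0.278
outer loop
vertex -0.149 3.021 3.176
vertex -0.463 2.594 1.546
vertex 0.425 2.819 2.809
endloop
endfacet
facet normal 0.569 0.145 0.810
outer loop
vertex -0.149 3.021 3.176
vertex 0.425 2.819 2.809
vertex 0.234 3.503 2.821
endloop
endfacet
facet normal -0.569 -0.144 -0.810
outer loop
vertex -0.463 2.594 1.546
vertex -0.654 3.277 1.559
vertex -0.081 3.076 1.192
endloop
endfacet
facet normal 0.622 -0.720 -0.309
outer loop
vertex -0.463 2.594 1.546
vertex -0.081 3.076 1.192
vertex 0.425 2.819 2.809
endloop
endfacet
facet normal 0.621 -0.720 -0.309
outer loop
vertex 0.425 2.819 2.809
vertex -0.081 3.076 1.192
vertex 0.807 3.301 2.454
endloop
endfacet
facet normal 0.569 0.145 0.809
outer loop
vertex 0.425 2.819 2.809
vertex 0.807 3.301 2.454
vertex 0.234 3.503 2.821
endloop
endfacet
facet normal -0.569 -0.144 -0.810
outer loop
vertex -0.081 3.076 1.192
vertex -0.654 3.277 1.559
vertex -0.271 3.759 1.204
endloop
endfacet
facet normal 0.777 0.226 -0.587
outer loop
vertex -0.081 3.076 1.192
vertex -0.271 3.759 1.204
vertex 0.807 3.301 2.454
endloop
endfacet
facet normal 0.777 0.228 -0.586
outer loop
vertex 0.807 3.301 2.454
vertex -0.271 3.759 1.204
vertex 0.616 3.984 2.467
endloop
endfacet
facet normal 0.569 0.144 0.810
outer loop
vertex 0.807 3.301 2.454
vertex 0.616 3.984 2.467
vertex 0.234 3.503 2.821
endloop
endfacet
facet normal -0.477 0.238 0.846
outer loop
vertex 2.544 0.639 2.175
vertex 2.463 -0.432 2.431
vertex 3.341 0.15 2.762
endloop
endfacet
facet normal -0.021 0.754 0.656
outer loop
vertex 2.544 0.639 2.175
vertex 3.341 0.15 2.762
vertex 3.604 0.858 1.957
endloop
endfacet
facet normal -0.202 0.979 0.004
outer loop
vertex 2.544 0.639 2.175
vertex 3.604 0.858 1.957
vertex 2.888 0.714 1.129
endloop
endfacet
facet normal -0.769 0.603 -0.210
outer loop
vertex 2.544 0.639 2.175
vertex 2.888 0.714 1.129
vertex 2.183 -0.083 1.422
endloop
endfacet
facet normal -0.939 0.145 0.311
outer loop
vertex 2.544 0.639 2.175
vertex 2.183 -0.083 1.422
vertex 2.463 -0.432 2.431
endloop
endfacet
facet normal 0.632 0.467 0.618
outer loop
vertex 3.604 0.858 1.957
vertex 3.341 0.15 2.762
vertex 4.177 -0.077 2.078
endloop
endfacet
facet normal -0.106 -0.366 0.924
outer loop
vertex 3.341 0.15 2.762
vertex 2.463 -0.432 2.431
vertex 3.472 -0.874 2.371
endloop
endfacet
facet normal -0.855 -0.516 0.059
outer loop
vertex 2.463 -0.432 2.431
vertex 2.183 -0.083 1.422
vertex 2.756 -1.018 1.543
endloop
endfacet
facet normal -0.580 0.225 -0.783
outer loop
vertex 2.183 -0.083 1.422
vertex 2.888 0.714 1.129
vertex 3.019 -0.31 0.738
endloop
endfacet
facet normal 0.339 0.833 -0.438
outer loop
vertex 2.888 0.714 1.129
vertex 3.604 0.858 1.957
vertex 3.897 0.272 1.069
endloop
endfacet
facet normal 0.769 -0.603 0.210
outer loop
vertex 3.816 -0.799 1.325
vertex 4.177 -0.077 2.078
vertex 3.472 -0.874 2.371
endloop
endfacet
facet normal 0.202 -0.979 -0.004
outer loop
vertex 3.816 -0.799 1.325
vertex 3.472 -0.874 2.371
vertex 2.756 -1.018 1.543
endloop
endfacet
facet normal 0.021 -0.754 -0.656
outer loop
vertex 3.816 -0.799 1.325
vertex 2.756 -1.018 1.543
vertex 3.019 -0.31 0.738
endloop
endfacet
facet normal 0.477 -0.238 -0.846
outer loop
vertex 3.816 -0.799 1.325
vertex 3.019 -0.31 0.738
vertex 3.897 0.272 1.069
endloop
endfacet
facet normal 0.939 -0.145 -0.311
outer loop
vertex 3.816 -0.799 1.325
vertex 3.897 0.272 1.069
vertex 4.177 -0.077 2.078
endloop
endfacet
facet normal 0.580 -0.225 0.783
outer loop
vertex 3.472 -0.874 2.371
vertex 4.177 -0.077 2.078
vertex 3.341 0.15 2.762
endloop
endfacet
facet normal -0.339 -0.833 0.438
outer loop
vertex 2.756 -1.018 1.543
vertex 3.472 -0.874 2.371
vertex 2.463 -0.432 2.431
endloop
endfacet
facet normal -0.632 -0.467 -0.618
outer loop
vertex 3.019 -0.31 0.738
vertex 2.756 -1.018 1.543
vertex 2.183 -0.083 1.422
endloop
endfacet
facet normal 0.106 0.366 -0.924
outer loop
vertex 3.897 0.272 1.069
vertex 3.019 -0.31 0.738
vertex 2.888 0.714 1.129
endloop
endfacet
facet normal 0.855 0.516 -0.059
outer loop
vertex 4.177 -0.077 2.078
vertex 3.897 0.272 1.069
vertex 3.604 0.858 1.957
endloop
endfacet

endsolid


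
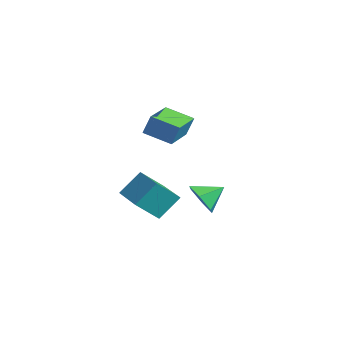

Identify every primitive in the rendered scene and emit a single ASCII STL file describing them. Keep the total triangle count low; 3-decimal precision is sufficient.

solid 
facet normal -0.989 0.138 -0.059
outer loop
vertex 2.706 -1.038 -0.539
vertex 2.896 -0.071 -1.462
vertex 2.635 -1.961 -1.522
endloop
endfacet
facet normal -0.141 -0.717 0.683
outer loop
vertex 4.404 -2.209 -1.418
vertex 2.706 -1.038 -0.539
vertex 2.635 -1.961 -1.522
endloop
endfacet
facet normal -0.989 0.138 -0.058
outer loop
vertex 2.635 -1.961 -1.522
vertex 2.896 -0.071 -1.462
vertex 2.824 -0.994 -2.444
endloop
endfacet
facet normal -0.053 -0.684 -0.728
outer loop
vertex 2.824 -0.994 -2.444
vertex 4.404 -2.209 -1.418
vertex 2.635 -1.961 -1.522
endloop
endfacet
facet normal 0.053 0.684 0.728
outer loop
vertex 2.706 -1.038 -0.539
vertex 4.665 -0.319 -1.358
vertex 2.896 -0.071 -1.462
endloop
endfacet
facet normal -0.140 -0.716 0.684
outer loop
vertex 4.476 -1.286 -0.436
vertex 2.706 -1.038 -0.539
vertex 4.404 -2.209 -1.418
endloop
endfacet
facet normal 0.053 0.684 0.728
outer loop
vertex 4.476 -1.286 -0.436
vertex 4.665 -0.319 -1.358
vertex 2.706 -1.038 -0.539
endloop
endfacet
facet normal 0.141 0.716 -0.684
outer loop
vertex 2.896 -0.071 -1.462
vertex 4.665 -0.319 -1.358
vertex 2.824 -0.994 -2.444
endloop
endfacet
facet normal -0.053 -0.684 -0.728
outer loop
vertex 4.594 -1.242 -2.341
vertex 4.404 -2.209 -1.418
vertex 2.824 -0.994 -2.444
endloop
endfacet
facet normal 0.140 0.717 -0.683
outer loop
vertex 2.824 -0.994 -2.444
vertex 4.665 -0.319 -1.358
vertex 4.594 -1.242 -2.341
endloop
endfacet
facet normal 0.989 -0.139 0.058
outer loop
vertex 4.594 -1.242 -2.341
vertex 4.476 -1.286 -0.436
vertex 4.404 -2.209 -1.418
endloop
endfacet
facet normal 0.989 -0.138 0.058
outer loop
vertex 4.665 -0.319 -1.358
vertex 4.476 -1.286 -0.436
vertex 4.594 -1.242 -2.341
endloop
endfacet
facet normal -0.177 -0.850 -0.496
outer loop
vertex 2.83 2.186 -3.379
vertex 1.964 2.224 -3.135
vertex 2.234 2.614 -3.9
endloop
endfacet
facet normal 0.706 0.654 -0.270
outer loop
vertex 2.83 2.186 -3.379
vertex 2.234 2.614 -3.9
vertex 2.176 3.236 -2.545
endloop
endfacet
facet normal -0.177 -0.850 -0.496
outer loop
vertex 2.234 2.614 -3.9
vertex 1.964 2.224 -3.135
vertex 1.368 2.652 -3.656
endloop
endfacet
facet normal -0.078 0.905 -0.419
outer loop
vertex 2.234 2.614 -3.9
vertex 1.368 2.652 -3.656
vertex 2.176 3.236 -2.545
endloop
endfacet
facet normal -0.178 -0.850 -0.495
outer loop
vertex 1.368 2.652 -3.656
vertex 1.964 2.224 -3.135
vertex 1.099 2.262 -2.89
endloop
endfacet
facet normal -0.687 0.716 0.123
outer loop
vertex 1.368 2.652 -3.656
vertex 1.099 2.262 -2.89
vertex 2.176 3.236 -2.545
endloop
endfacet
facet normal -0.178 -0.850 -0.496
outer loop
vertex 1.099 2.262 -2.89
vertex 1.964 2.224 -3.135
vertex 1.695 1.834 -2.37
endloop
endfacet
facet normal -0.511 0.277 0.814
outer loop
vertex 1.099 2.262 -2.89
vertex 1.695 1.834 -2.37
vertex 2.176 3.236 -2.545
endloop
endfacet
facet normal -0.177 -0.850 -0.496
outer loop
vertex 1.695 1.834 -2.37
vertex 1.964 2.224 -3.135
vertex 2.561 1.796 -2.614
endloop
endfacet
facet normal 0.272 0.027 0.962
outer loop
vertex 1.695 1.834 -2.37
vertex 2.561 1.796 -2.614
vertex 2.176 3.236 -2.545
endloop
endfacet
facet normal -0.177 -0.850 -0.496
outer loop
vertex 2.561 1.796 -2.614
vertex 1.964 2.224 -3.135
vertex 2.83 2.186 -3.379
endloop
endfacet
facet normal 0.882 0.216 0.420
outer loop
vertex 2.561 1.796 -2.614
vertex 2.83 2.186 -3.379
vertex 2.176 3.236 -2.545
endloop
endfacet
facet normal -0.743 -0.580 0.334
outer loop
vertex 3.628 -1.066 2.874
vertex 2.61 0.192 2.793
vertex 3.405 -1.306 1.961
endloop
endfacet
facet normal 0.629 -0.776 0.050
outer loop
vertex 4.37 -0.552 1.527
vertex 3.628 -1.066 2.874
vertex 3.405 -1.306 1.961
endloop
endfacet
facet normal -0.742 -0.580 0.335
outer loop
vertex 3.405 -1.306 1.961
vertex 2.61 0.192 2.793
vertex 2.386 -0.048 1.881
endloop
endfacet
facet normal -0.231 -0.247 -0.941
outer loop
vertex 2.386 -0.048 1.881
vertex 4.37 -0.552 1.527
vertex 3.405 -1.306 1.961
endloop
endfacet
facet normal 0.230 0.247 0.941
outer loop
vertex 3.628 -1.066 2.874
vertex 3.575 0.946 2.359
vertex 2.61 0.192 2.793
endloop
endfacet
facet normal 0.628 -0.776 0.050
outer loop
vertex 4.594 -0.312 2.439
vertex 3.628 -1.066 2.874
vertex 4.37 -0.552 1.527
endloop
endfacet
facet normal 0.231 0.247 0.941
outer loop
vertex 4.594 -0.312 2.439
vertex 3.575 0.946 2.359
vertex 3.628 -1.066 2.874
endloop
endfacet
facet normal -0.629 0.776 -0.050
outer loop
vertex 2.61 0.192 2.793
vertex 3.575 0.946 2.359
vertex 2.386 -0.048 1.881
endloop
endfacet
facet normal -0.231 -0.247 -0.941
outer loop
vertex 3.352 0.706 1.446
vertex 4.37 -0.552 1.527
vertex 2.386 -0.048 1.881
endloop
endfacet
facet normal -0.629 0.776 -0.051
outer loop
vertex 2.386 -0.048 1.881
vertex 3.575 0.946 2.359
vertex 3.352 0.706 1.446
endloop
endfacet
facet normal 0.743 0.580 -0.335
outer loop
vertex 3.352 0.706 1.446
vertex 4.594 -0.312 2.439
vertex 4.37 -0.552 1.527
endloop
endfacet
facet normal 0.743 0.580 -0.334
outer loop
vertex 3.575 0.946 2.359
vertex 4.594 -0.312 2.439
vertex 3.352 0.706 1.446
endloop
endfacet

endsolid


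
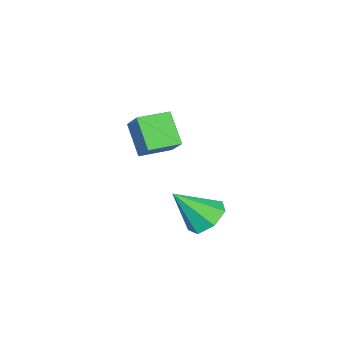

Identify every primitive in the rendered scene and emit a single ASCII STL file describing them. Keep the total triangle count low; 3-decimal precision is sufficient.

solid 
facet normal -0.460 0.499 -0.734
outer loop
vertex 1.506 2.402 1.41
vertex 0.602 2.269 1.886
vertex 1.274 3.042 1.99
endloop
endfacet
facet normal 0.963 0.243 0.117
outer loop
vertex 1.506 2.402 1.41
vertex 1.274 3.042 1.99
vertex 1.558 1.231 3.414
endloop
endfacet
facet normal -0.460 0.499 -0.735
outer loop
vertex 1.274 3.042 1.99
vertex 0.602 2.269 1.886
vertex 0.537 3.1 2.491
endloop
endfacet
facet normal 0.487 0.586 0.648
outer loop
vertex 1.274 3.042 1.99
vertex 0.537 3.1 2.491
vertex 1.558 1.231 3.414
endloop
endfacet
facet normal -0.460 0.499 -0.734
outer loop
vertex 0.537 3.1 2.491
vertex 0.602 2.269 1.886
vertex -0.152 2.532 2.537
endloop
endfacet
facet normal -0.215 0.335 0.917
outer loop
vertex 0.537 3.1 2.491
vertex -0.152 2.532 2.537
vertex 1.558 1.231 3.414
endloop
endfacet
facet normal -0.460 0.499 -0.734
outer loop
vertex -0.152 2.532 2.537
vertex 0.602 2.269 1.886
vertex -0.273 1.766 2.092
endloop
endfacet
facet normal -0.614 -0.322 0.721
outer loop
vertex -0.152 2.532 2.537
vertex -0.273 1.766 2.092
vertex 1.558 1.231 3.414
endloop
endfacet
facet normal -0.460 0.499 -0.735
outer loop
vertex -0.273 1.766 2.092
vertex 0.602 2.269 1.886
vertex 0.264 1.379 1.493
endloop
endfacet
facet normal -0.409 -0.889 0.207
outer loop
vertex -0.273 1.766 2.092
vertex 0.264 1.379 1.493
vertex 1.558 1.231 3.414
endloop
endfacet
facet normal -0.460 0.499 -0.734
outer loop
vertex 0.264 1.379 1.493
vertex 0.602 2.269 1.886
vertex 1.056 1.662 1.189
endloop
endfacet
facet normal 0.245 -0.940 -0.237
outer loop
vertex 0.264 1.379 1.493
vertex 1.056 1.662 1.189
vertex 1.558 1.231 3.414
endloop
endfacet
facet normal -0.460 0.499 -0.734
outer loop
vertex 1.056 1.662 1.189
vertex 0.602 2.269 1.886
vertex 1.506 2.402 1.41
endloop
endfacet
facet normal 0.855 -0.437 -0.278
outer loop
vertex 1.056 1.662 1.189
vertex 1.506 2.402 1.41
vertex 1.558 1.231 3.414
endloop
endfacet
facet normal -0.316 -0.530 0.787
outer loop
vertex -1.97 -2.886 5.162
vertex -3.244 -2.007 5.242
vertex -2.737 -3.908 4.166
endloop
endfacet
facet normal 0.822 -0.567 -0.052
outer loop
vertex -2.156 -2.933 2.718
vertex -1.97 -2.886 5.162
vertex -2.737 -3.908 4.166
endloop
endfacet
facet normal -0.316 -0.530 0.787
outer loop
vertex -2.737 -3.908 4.166
vertex -3.244 -2.007 5.242
vertex -4.012 -3.029 4.246
endloop
endfacet
facet normal -0.473 -0.631 -0.615
outer loop
vertex -4.012 -3.029 4.246
vertex -2.156 -2.933 2.718
vertex -2.737 -3.908 4.166
endloop
endfacet
facet normal 0.474 0.631 0.615
outer loop
vertex -1.97 -2.886 5.162
vertex -2.663 -1.032 3.794
vertex -3.244 -2.007 5.242
endloop
endfacet
facet normal 0.822 -0.567 -0.052
outer loop
vertex -1.388 -1.911 3.714
vertex -1.97 -2.886 5.162
vertex -2.156 -2.933 2.718
endloop
endfacet
facet normal 0.473 0.631 0.615
outer loop
vertex -1.388 -1.911 3.714
vertex -2.663 -1.032 3.794
vertex -1.97 -2.886 5.162
endloop
endfacet
facet normal -0.822 0.567 0.052
outer loop
vertex -3.244 -2.007 5.242
vertex -2.663 -1.032 3.794
vertex -4.012 -3.029 4.246
endloop
endfacet
facet normal -0.474 -0.631 -0.615
outer loop
vertex -3.43 -2.054 2.798
vertex -2.156 -2.933 2.718
vertex -4.012 -3.029 4.246
endloop
endfacet
facet normal -0.822 0.567 0.051
outer loop
vertex -4.012 -3.029 4.246
vertex -2.663 -1.032 3.794
vertex -3.43 -2.054 2.798
endloop
endfacet
facet normal 0.316 0.530 -0.787
outer loop
vertex -3.43 -2.054 2.798
vertex -1.388 -1.911 3.714
vertex -2.156 -2.933 2.718
endloop
endfacet
facet normal 0.316 0.530 -0.787
outer loop
vertex -2.663 -1.032 3.794
vertex -1.388 -1.911 3.714
vertex -3.43 -2.054 2.798
endloop
endfacet

endsolid


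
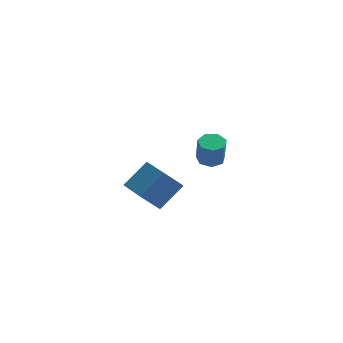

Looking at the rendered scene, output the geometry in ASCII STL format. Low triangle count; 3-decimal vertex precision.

solid 
facet normal -0.604 -0.270 0.750
outer loop
vertex -0.13 -4.152 3.792
vertex -1.222 -2.424 3.534
vertex -1.339 -5.112 2.473
endloop
endfacet
facet normal 0.530 -0.839 0.125
outer loop
vertex -0.318 -4.656 1.206
vertex -0.13 -4.152 3.792
vertex -1.339 -5.112 2.473
endloop
endfacet
facet normal -0.604 -0.270 0.750
outer loop
vertex -1.339 -5.112 2.473
vertex -1.222 -2.424 3.534
vertex -2.43 -3.384 2.216
endloop
endfacet
facet normal -0.595 -0.473 -0.650
outer loop
vertex -2.43 -3.384 2.216
vertex -0.318 -4.656 1.206
vertex -1.339 -5.112 2.473
endloop
endfacet
facet normal 0.595 0.473 0.650
outer loop
vertex -0.13 -4.152 3.792
vertex -0.201 -1.968 2.267
vertex -1.222 -2.424 3.534
endloop
endfacet
facet normal 0.530 -0.839 0.125
outer loop
vertex 0.89 -3.696 2.524
vertex -0.13 -4.152 3.792
vertex -0.318 -4.656 1.206
endloop
endfacet
facet normal 0.596 0.473 0.649
outer loop
vertex 0.89 -3.696 2.524
vertex -0.201 -1.968 2.267
vertex -0.13 -4.152 3.792
endloop
endfacet
facet normal -0.530 0.839 -0.125
outer loop
vertex -1.222 -2.424 3.534
vertex -0.201 -1.968 2.267
vertex -2.43 -3.384 2.216
endloop
endfacet
facet normal -0.595 -0.473 -0.649
outer loop
vertex -1.41 -2.928 0.948
vertex -0.318 -4.656 1.206
vertex -2.43 -3.384 2.216
endloop
endfacet
facet normal -0.530 0.839 -0.125
outer loop
vertex -2.43 -3.384 2.216
vertex -0.201 -1.968 2.267
vertex -1.41 -2.928 0.948
endloop
endfacet
facet normal 0.604 0.270 -0.750
outer loop
vertex -1.41 -2.928 0.948
vertex 0.89 -3.696 2.524
vertex -0.318 -4.656 1.206
endloop
endfacet
facet normal 0.604 0.270 -0.750
outer loop
vertex -0.201 -1.968 2.267
vertex 0.89 -3.696 2.524
vertex -1.41 -2.928 0.948
endloop
endfacet
facet normal -0.061 0.241 -0.969
outer loop
vertex 2.755 3.146 -0.017
vertex 2.017 3.58 0.137
vertex 2.835 3.875 0.159
endloop
endfacet
facet normal 0.992 -0.089 -0.084
outer loop
vertex 2.755 3.146 -0.017
vertex 2.835 3.875 0.159
vertex 2.861 2.726 1.668
endloop
endfacet
facet normal 0.992 -0.088 -0.084
outer loop
vertex 2.861 2.726 1.668
vertex 2.835 3.875 0.159
vertex 2.941 3.455 1.845
endloop
endfacet
facet normal 0.061 -0.242 0.968
outer loop
vertex 2.861 2.726 1.668
vertex 2.941 3.455 1.845
vertex 2.123 3.16 1.823
endloop
endfacet
facet normal -0.061 0.242 -0.968
outer loop
vertex 2.835 3.875 0.159
vertex 2.017 3.58 0.137
vertex 2.299 4.383 0.32
endloop
endfacet
facet normal 0.702 0.700 0.130
outer loop
vertex 2.835 3.875 0.159
vertex 2.299 4.383 0.32
vertex 2.941 3.455 1.845
endloop
endfacet
facet normal 0.702 0.700 0.130
outer loop
vertex 2.941 3.455 1.845
vertex 2.299 4.383 0.32
vertex 2.406 3.962 2.005
endloop
endfacet
facet normal 0.061 -0.241 0.969
outer loop
vertex 2.941 3.455 1.845
vertex 2.406 3.962 2.005
vertex 2.123 3.16 1.823
endloop
endfacet
facet normal -0.062 0.242 -0.968
outer loop
vertex 2.299 4.383 0.32
vertex 2.017 3.58 0.137
vertex 1.551 4.285 0.343
endloop
endfacet
facet normal -0.118 0.962 0.248
outer loop
vertex 2.299 4.383 0.32
vertex 1.551 4.285 0.343
vertex 2.406 3.962 2.005
endloop
endfacet
facet normal -0.117 0.962 0.247
outer loop
vertex 2.406 3.962 2.005
vertex 1.551 4.285 0.343
vertex 1.657 3.865 2.028
endloop
endfacet
facet normal 0.061 -0.241 0.969
outer loop
vertex 2.406 3.962 2.005
vertex 1.657 3.865 2.028
vertex 2.123 3.16 1.823
endloop
endfacet
facet normal -0.061 0.242 -0.968
outer loop
vertex 1.551 4.285 0.343
vertex 2.017 3.58 0.137
vertex 1.153 3.657 0.211
endloop
endfacet
facet normal -0.848 0.500 0.178
outer loop
vertex 1.551 4.285 0.343
vertex 1.153 3.657 0.211
vertex 1.657 3.865 2.028
endloop
endfacet
facet normal -0.848 0.499 0.178
outer loop
vertex 1.657 3.865 2.028
vertex 1.153 3.657 0.211
vertex 1.26 3.237 1.896
endloop
endfacet
facet normal 0.060 -0.242 0.968
outer loop
vertex 1.657 3.865 2.028
vertex 1.26 3.237 1.896
vertex 2.123 3.16 1.823
endloop
endfacet
facet normal -0.061 0.241 -0.968
outer loop
vertex 1.153 3.657 0.211
vertex 2.017 3.58 0.137
vertex 1.406 2.971 0.024
endloop
endfacet
facet normal -0.940 -0.340 -0.025
outer loop
vertex 1.153 3.657 0.211
vertex 1.406 2.971 0.024
vertex 1.26 3.237 1.896
endloop
endfacet
facet normal -0.940 -0.340 -0.025
outer loop
vertex 1.26 3.237 1.896
vertex 1.406 2.971 0.024
vertex 1.513 2.551 1.709
endloop
endfacet
facet normal 0.060 -0.242 0.968
outer loop
vertex 1.26 3.237 1.896
vertex 1.513 2.551 1.709
vertex 2.123 3.16 1.823
endloop
endfacet
facet normal -0.061 0.241 -0.969
outer loop
vertex 1.406 2.971 0.024
vertex 2.017 3.58 0.137
vertex 2.119 2.743 -0.078
endloop
endfacet
facet normal -0.325 -0.922 -0.209
outer loop
vertex 1.406 2.971 0.024
vertex 2.119 2.743 -0.078
vertex 1.513 2.551 1.709
endloop
endfacet
facet normal -0.325 -0.922 -0.209
outer loop
vertex 1.513 2.551 1.709
vertex 2.119 2.743 -0.078
vertex 2.225 2.323 1.607
endloop
endfacet
facet normal 0.061 -0.242 0.968
outer loop
vertex 1.513 2.551 1.709
vertex 2.225 2.323 1.607
vertex 2.123 3.16 1.823
endloop
endfacet
facet normal -0.060 0.241 -0.969
outer loop
vertex 2.119 2.743 -0.078
vertex 2.017 3.58 0.137
vertex 2.755 3.146 -0.017
endloop
endfacet
facet normal 0.536 -0.811 -0.236
outer loop
vertex 2.119 2.743 -0.078
vertex 2.755 3.146 -0.017
vertex 2.225 2.323 1.607
endloop
endfacet
facet normal 0.536 -0.811 -0.236
outer loop
vertex 2.225 2.323 1.607
vertex 2.755 3.146 -0.017
vertex 2.861 2.726 1.668
endloop
endfacet
facet normal 0.061 -0.242 0.968
outer loop
vertex 2.225 2.323 1.607
vertex 2.861 2.726 1.668
vertex 2.123 3.16 1.823
endloop
endfacet

endsolid


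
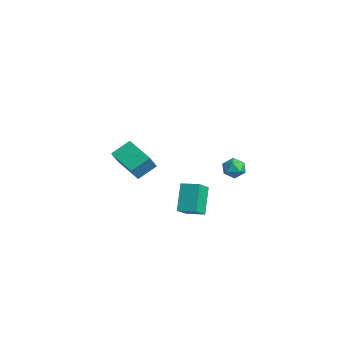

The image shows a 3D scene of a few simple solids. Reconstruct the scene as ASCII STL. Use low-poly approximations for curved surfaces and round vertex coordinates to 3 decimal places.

solid 
facet normal -0.920 -0.235 0.313
outer loop
vertex -4.428 -3.911 -2.945
vertex -4.483 -2.695 -2.194
vertex -4.988 -3.232 -4.084
endloop
endfacet
facet normal 0.038 -0.850 -0.525
outer loop
vertex -3.157 -2.765 -4.706
vertex -4.428 -3.911 -2.945
vertex -4.988 -3.232 -4.084
endloop
endfacet
facet normal -0.920 -0.236 0.313
outer loop
vertex -4.988 -3.232 -4.084
vertex -4.483 -2.695 -2.194
vertex -5.044 -2.017 -3.333
endloop
endfacet
facet normal -0.389 0.471 -0.792
outer loop
vertex -5.044 -2.017 -3.333
vertex -3.157 -2.765 -4.706
vertex -4.988 -3.232 -4.084
endloop
endfacet
facet normal 0.389 -0.471 0.792
outer loop
vertex -4.428 -3.911 -2.945
vertex -2.652 -2.228 -2.816
vertex -4.483 -2.695 -2.194
endloop
endfacet
facet normal 0.039 -0.850 -0.525
outer loop
vertex -2.596 -3.443 -3.567
vertex -4.428 -3.911 -2.945
vertex -3.157 -2.765 -4.706
endloop
endfacet
facet normal 0.389 -0.471 0.791
outer loop
vertex -2.596 -3.443 -3.567
vertex -2.652 -2.228 -2.816
vertex -4.428 -3.911 -2.945
endloop
endfacet
facet normal -0.038 0.850 0.525
outer loop
vertex -4.483 -2.695 -2.194
vertex -2.652 -2.228 -2.816
vertex -5.044 -2.017 -3.333
endloop
endfacet
facet normal -0.389 0.471 -0.792
outer loop
vertex -3.212 -1.549 -3.955
vertex -3.157 -2.765 -4.706
vertex -5.044 -2.017 -3.333
endloop
endfacet
facet normal -0.039 0.850 0.526
outer loop
vertex -5.044 -2.017 -3.333
vertex -2.652 -2.228 -2.816
vertex -3.212 -1.549 -3.955
endloop
endfacet
facet normal 0.920 0.235 -0.313
outer loop
vertex -3.212 -1.549 -3.955
vertex -2.596 -3.443 -3.567
vertex -3.157 -2.765 -4.706
endloop
endfacet
facet normal 0.920 0.235 -0.312
outer loop
vertex -2.652 -2.228 -2.816
vertex -2.596 -3.443 -3.567
vertex -3.212 -1.549 -3.955
endloop
endfacet
facet normal 0.071 0.246 0.967
outer loop
vertex 4.036 0.446 -0.441
vertex 3.39 0.097 -0.305
vertex 4.034 -0.278 -0.257
endloop
endfacet
facet normal 0.718 0.169 0.675
outer loop
vertex 4.036 0.446 -0.441
vertex 4.034 -0.278 -0.257
vertex 4.485 -0.032 -0.799
endloop
endfacet
facet normal 0.769 0.626 0.130
outer loop
vertex 4.036 0.446 -0.441
vertex 4.485 -0.032 -0.799
vertex 4.12 0.496 -1.181
endloop
endfacet
facet normal 0.153 0.985 0.084
outer loop
vertex 4.036 0.446 -0.441
vertex 4.12 0.496 -1.181
vertex 3.443 0.575 -0.876
endloop
endfacet
facet normal -0.278 0.749 0.601
outer loop
vertex 4.036 0.446 -0.441
vertex 3.443 0.575 -0.876
vertex 3.39 0.097 -0.305
endloop
endfacet
facet normal 0.766 -0.493 0.413
outer loop
vertex 4.485 -0.032 -0.799
vertex 4.034 -0.278 -0.257
vertex 4.117 -0.675 -0.884
endloop
endfacet
facet normal -0.282 -0.370 0.885
outer loop
vertex 4.034 -0.278 -0.257
vertex 3.39 0.097 -0.305
vertex 3.44 -0.596 -0.579
endloop
endfacet
facet normal -0.846 0.445 0.294
outer loop
vertex 3.39 0.097 -0.305
vertex 3.443 0.575 -0.876
vertex 3.075 -0.068 -0.961
endloop
endfacet
facet normal -0.148 0.827 -0.543
outer loop
vertex 3.443 0.575 -0.876
vertex 4.12 0.496 -1.181
vertex 3.526 0.178 -1.503
endloop
endfacet
facet normal 0.848 0.247 -0.469
outer loop
vertex 4.12 0.496 -1.181
vertex 4.485 -0.032 -0.799
vertex 4.17 -0.197 -1.455
endloop
endfacet
facet normal -0.153 -0.985 -0.084
outer loop
vertex 3.524 -0.546 -1.319
vertex 4.117 -0.675 -0.884
vertex 3.44 -0.596 -0.579
endloop
endfacet
facet normal -0.769 -0.626 -0.130
outer loop
vertex 3.524 -0.546 -1.319
vertex 3.44 -0.596 -0.579
vertex 3.075 -0.068 -0.961
endloop
endfacet
facet normal -0.718 -0.169 -0.675
outer loop
vertex 3.524 -0.546 -1.319
vertex 3.075 -0.068 -0.961
vertex 3.526 0.178 -1.503
endloop
endfacet
facet normal -0.071 -0.246 -0.967
outer loop
vertex 3.524 -0.546 -1.319
vertex 3.526 0.178 -1.503
vertex 4.17 -0.197 -1.455
endloop
endfacet
facet normal 0.278 -0.749 -0.601
outer loop
vertex 3.524 -0.546 -1.319
vertex 4.17 -0.197 -1.455
vertex 4.117 -0.675 -0.884
endloop
endfacet
facet normal 0.148 -0.827 0.543
outer loop
vertex 3.44 -0.596 -0.579
vertex 4.117 -0.675 -0.884
vertex 4.034 -0.278 -0.257
endloop
endfacet
facet normal -0.848 -0.247 0.469
outer loop
vertex 3.075 -0.068 -0.961
vertex 3.44 -0.596 -0.579
vertex 3.39 0.097 -0.305
endloop
endfacet
facet normal -0.766 0.493 -0.413
outer loop
vertex 3.526 0.178 -1.503
vertex 3.075 -0.068 -0.961
vertex 3.443 0.575 -0.876
endloop
endfacet
facet normal 0.282 0.370 -0.885
outer loop
vertex 4.17 -0.197 -1.455
vertex 3.526 0.178 -1.503
vertex 4.12 0.496 -1.181
endloop
endfacet
facet normal 0.846 -0.445 -0.294
outer loop
vertex 4.117 -0.675 -0.884
vertex 4.17 -0.197 -1.455
vertex 4.485 -0.032 -0.799
endloop
endfacet
facet normal -0.470 0.646 -0.601
outer loop
vertex 1.995 -1.883 -2.858
vertex 2.809 -1.12 -2.675
vertex 2.966 -2.56 -4.345
endloop
endfacet
facet normal -0.720 -0.675 -0.163
outer loop
vertex 3.591 -3.42 -3.545
vertex 1.995 -1.883 -2.858
vertex 2.966 -2.56 -4.345
endloop
endfacet
facet normal -0.470 0.646 -0.601
outer loop
vertex 2.966 -2.56 -4.345
vertex 2.809 -1.12 -2.675
vertex 3.779 -1.797 -4.161
endloop
endfacet
facet normal 0.511 -0.356 -0.782
outer loop
vertex 3.779 -1.797 -4.161
vertex 3.591 -3.42 -3.545
vertex 2.966 -2.56 -4.345
endloop
endfacet
facet normal -0.510 0.357 0.782
outer loop
vertex 1.995 -1.883 -2.858
vertex 3.434 -1.98 -1.875
vertex 2.809 -1.12 -2.675
endloop
endfacet
facet normal -0.720 -0.675 -0.162
outer loop
vertex 2.621 -2.743 -2.059
vertex 1.995 -1.883 -2.858
vertex 3.591 -3.42 -3.545
endloop
endfacet
facet normal -0.511 0.355 0.783
outer loop
vertex 2.621 -2.743 -2.059
vertex 3.434 -1.98 -1.875
vertex 1.995 -1.883 -2.858
endloop
endfacet
facet normal 0.720 0.675 0.163
outer loop
vertex 2.809 -1.12 -2.675
vertex 3.434 -1.98 -1.875
vertex 3.779 -1.797 -4.161
endloop
endfacet
facet normal 0.510 -0.356 -0.783
outer loop
vertex 4.405 -2.657 -3.362
vertex 3.591 -3.42 -3.545
vertex 3.779 -1.797 -4.161
endloop
endfacet
facet normal 0.720 0.675 0.163
outer loop
vertex 3.779 -1.797 -4.161
vertex 3.434 -1.98 -1.875
vertex 4.405 -2.657 -3.362
endloop
endfacet
facet normal 0.470 -0.646 0.601
outer loop
vertex 4.405 -2.657 -3.362
vertex 2.621 -2.743 -2.059
vertex 3.591 -3.42 -3.545
endloop
endfacet
facet normal 0.470 -0.646 0.601
outer loop
vertex 3.434 -1.98 -1.875
vertex 2.621 -2.743 -2.059
vertex 4.405 -2.657 -3.362
endloop
endfacet

endsolid


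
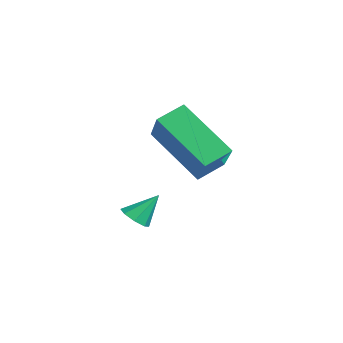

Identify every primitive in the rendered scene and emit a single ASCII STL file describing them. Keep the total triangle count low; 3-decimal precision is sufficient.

solid 
facet normal -0.044 -0.648 -0.761
outer loop
vertex 1.863 1.485 -4.545
vertex 1.396 1.343 -4.397
vertex 1.582 1.699 -4.711
endloop
endfacet
facet normal 0.652 0.745 -0.143
outer loop
vertex 1.863 1.485 -4.545
vertex 1.582 1.699 -4.711
vertex 1.444 2.037 -3.583
endloop
endfacet
facet normal -0.045 -0.647 -0.761
outer loop
vertex 1.582 1.699 -4.711
vertex 1.396 1.343 -4.397
vertex 1.192 1.705 -4.693
endloop
endfacet
facet normal 0.001 0.958 -0.287
outer loop
vertex 1.582 1.699 -4.711
vertex 1.192 1.705 -4.693
vertex 1.444 2.037 -3.583
endloop
endfacet
facet normal -0.046 -0.648 -0.760
outer loop
vertex 1.192 1.705 -4.693
vertex 1.396 1.343 -4.397
vertex 0.922 1.499 -4.501
endloop
endfacet
facet normal -0.641 0.763 -0.083
outer loop
vertex 1.192 1.705 -4.693
vertex 0.922 1.499 -4.501
vertex 1.444 2.037 -3.583
endloop
endfacet
facet normal -0.047 -0.648 -0.760
outer loop
vertex 0.922 1.499 -4.501
vertex 1.396 1.343 -4.397
vertex 0.929 1.202 -4.248
endloop
endfacet
facet normal -0.896 0.275 0.348
outer loop
vertex 0.922 1.499 -4.501
vertex 0.929 1.202 -4.248
vertex 1.444 2.037 -3.583
endloop
endfacet
facet normal -0.047 -0.648 -0.760
outer loop
vertex 0.929 1.202 -4.248
vertex 1.396 1.343 -4.397
vertex 1.21 0.987 -4.082
endloop
endfacet
facet normal -0.616 -0.222 0.756
outer loop
vertex 0.929 1.202 -4.248
vertex 1.21 0.987 -4.082
vertex 1.444 2.037 -3.583
endloop
endfacet
facet normal -0.043 -0.649 -0.759
outer loop
vertex 1.21 0.987 -4.082
vertex 1.396 1.343 -4.397
vertex 1.6 0.982 -4.1
endloop
endfacet
facet normal 0.036 -0.435 0.899
outer loop
vertex 1.21 0.987 -4.082
vertex 1.6 0.982 -4.1
vertex 1.444 2.037 -3.583
endloop
endfacet
facet normal -0.046 -0.650 -0.759
outer loop
vertex 1.6 0.982 -4.1
vertex 1.396 1.343 -4.397
vertex 1.87 1.187 -4.292
endloop
endfacet
facet normal 0.677 -0.241 0.695
outer loop
vertex 1.6 0.982 -4.1
vertex 1.87 1.187 -4.292
vertex 1.444 2.037 -3.583
endloop
endfacet
facet normal -0.044 -0.647 -0.761
outer loop
vertex 1.87 1.187 -4.292
vertex 1.396 1.343 -4.397
vertex 1.863 1.485 -4.545
endloop
endfacet
facet normal 0.932 0.247 0.265
outer loop
vertex 1.87 1.187 -4.292
vertex 1.863 1.485 -4.545
vertex 1.444 2.037 -3.583
endloop
endfacet
facet normal -0.610 -0.447 0.654
outer loop
vertex 1.71 2.678 -0.09
vertex 0.417 2.911 -1.137
vertex 1.889 1.839 -0.497
endloop
endfacet
facet normal 0.769 -0.138 0.624
outer loop
vertex 3.183 2.789 -1.883
vertex 1.71 2.678 -0.09
vertex 1.889 1.839 -0.497
endloop
endfacet
facet normal -0.610 -0.448 0.653
outer loop
vertex 1.889 1.839 -0.497
vertex 0.417 2.911 -1.137
vertex 0.596 2.072 -1.545
endloop
endfacet
facet normal 0.189 -0.883 -0.429
outer loop
vertex 0.596 2.072 -1.545
vertex 3.183 2.789 -1.883
vertex 1.889 1.839 -0.497
endloop
endfacet
facet normal -0.189 0.883 0.429
outer loop
vertex 1.71 2.678 -0.09
vertex 1.711 3.861 -2.523
vertex 0.417 2.911 -1.137
endloop
endfacet
facet normal 0.769 -0.139 0.623
outer loop
vertex 3.004 3.628 -1.475
vertex 1.71 2.678 -0.09
vertex 3.183 2.789 -1.883
endloop
endfacet
facet normal -0.189 0.883 0.429
outer loop
vertex 3.004 3.628 -1.475
vertex 1.711 3.861 -2.523
vertex 1.71 2.678 -0.09
endloop
endfacet
facet normal -0.770 0.139 -0.623
outer loop
vertex 0.417 2.911 -1.137
vertex 1.711 3.861 -2.523
vertex 0.596 2.072 -1.545
endloop
endfacet
facet normal 0.189 -0.883 -0.430
outer loop
vertex 1.89 3.022 -2.93
vertex 3.183 2.789 -1.883
vertex 0.596 2.072 -1.545
endloop
endfacet
facet normal -0.769 0.138 -0.624
outer loop
vertex 0.596 2.072 -1.545
vertex 1.711 3.861 -2.523
vertex 1.89 3.022 -2.93
endloop
endfacet
facet normal 0.610 0.448 -0.654
outer loop
vertex 1.89 3.022 -2.93
vertex 3.004 3.628 -1.475
vertex 3.183 2.789 -1.883
endloop
endfacet
facet normal 0.610 0.447 -0.654
outer loop
vertex 1.711 3.861 -2.523
vertex 3.004 3.628 -1.475
vertex 1.89 3.022 -2.93
endloop
endfacet

endsolid
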